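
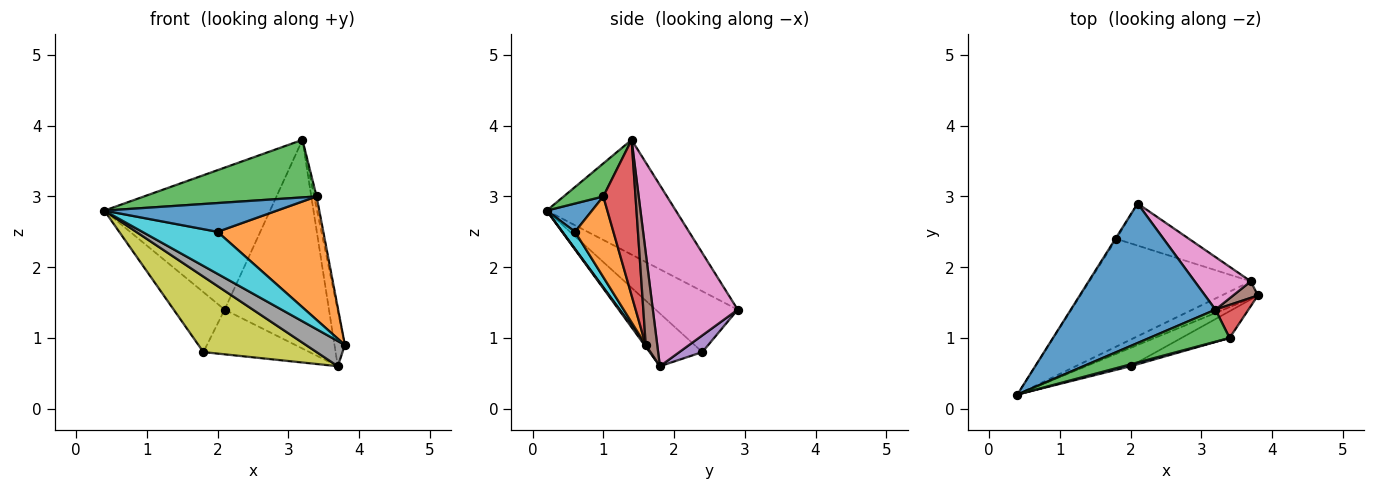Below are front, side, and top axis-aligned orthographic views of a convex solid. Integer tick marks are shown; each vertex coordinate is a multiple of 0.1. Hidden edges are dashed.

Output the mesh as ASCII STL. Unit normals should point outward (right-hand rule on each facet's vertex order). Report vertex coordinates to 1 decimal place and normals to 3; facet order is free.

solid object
 facet normal -0.486 0.624 0.612
  outer loop
   vertex 3.2 1.4 3.8
   vertex 2.1 2.9 1.4
   vertex 0.4 0.2 2.8
  endloop
 endfacet
 facet normal -0.850 0.527 -0.015
  outer loop
   vertex 1.8 2.4 0.8
   vertex 0.4 0.2 2.8
   vertex 2.1 2.9 1.4
  endloop
 endfacet
 facet normal 0.197 -0.856 0.477
  outer loop
   vertex 3.4 1.0 3.0
   vertex 3.2 1.4 3.8
   vertex 0.4 0.2 2.8
  endloop
 endfacet
 facet normal 0.976 0.074 0.207
  outer loop
   vertex 3.4 1.0 3.0
   vertex 3.8 1.6 0.9
   vertex 3.2 1.4 3.8
  endloop
 endfacet
 facet normal 0.156 0.719 -0.677
  outer loop
   vertex 3.7 1.8 0.6
   vertex 1.8 2.4 0.8
   vertex 2.1 2.9 1.4
  endloop
 endfacet
 facet normal 0.728 0.658 0.196
  outer loop
   vertex 3.7 1.8 0.6
   vertex 3.2 1.4 3.8
   vertex 3.8 1.6 0.9
  endloop
 endfacet
 facet normal 0.619 0.761 0.192
  outer loop
   vertex 3.7 1.8 0.6
   vertex 2.1 2.9 1.4
   vertex 3.2 1.4 3.8
  endloop
 endfacet
 facet normal 0.027 -0.828 -0.561
  outer loop
   vertex 3.7 1.8 0.6
   vertex 3.8 1.6 0.9
   vertex 0.4 0.2 2.8
  endloop
 endfacet
 facet normal -0.258 -0.555 -0.791
  outer loop
   vertex 3.7 1.8 0.6
   vertex 0.4 0.2 2.8
   vertex 1.8 2.4 0.8
  endloop
 endfacet
 facet normal 0.153 -0.906 -0.395
  outer loop
   vertex 2.0 0.6 2.5
   vertex 0.4 0.2 2.8
   vertex 3.8 1.6 0.9
  endloop
 endfacet
 facet normal 0.253 -0.965 0.063
  outer loop
   vertex 2.0 0.6 2.5
   vertex 3.4 1.0 3.0
   vertex 0.4 0.2 2.8
  endloop
 endfacet
 facet normal 0.334 -0.921 -0.199
  outer loop
   vertex 2.0 0.6 2.5
   vertex 3.8 1.6 0.9
   vertex 3.4 1.0 3.0
  endloop
 endfacet
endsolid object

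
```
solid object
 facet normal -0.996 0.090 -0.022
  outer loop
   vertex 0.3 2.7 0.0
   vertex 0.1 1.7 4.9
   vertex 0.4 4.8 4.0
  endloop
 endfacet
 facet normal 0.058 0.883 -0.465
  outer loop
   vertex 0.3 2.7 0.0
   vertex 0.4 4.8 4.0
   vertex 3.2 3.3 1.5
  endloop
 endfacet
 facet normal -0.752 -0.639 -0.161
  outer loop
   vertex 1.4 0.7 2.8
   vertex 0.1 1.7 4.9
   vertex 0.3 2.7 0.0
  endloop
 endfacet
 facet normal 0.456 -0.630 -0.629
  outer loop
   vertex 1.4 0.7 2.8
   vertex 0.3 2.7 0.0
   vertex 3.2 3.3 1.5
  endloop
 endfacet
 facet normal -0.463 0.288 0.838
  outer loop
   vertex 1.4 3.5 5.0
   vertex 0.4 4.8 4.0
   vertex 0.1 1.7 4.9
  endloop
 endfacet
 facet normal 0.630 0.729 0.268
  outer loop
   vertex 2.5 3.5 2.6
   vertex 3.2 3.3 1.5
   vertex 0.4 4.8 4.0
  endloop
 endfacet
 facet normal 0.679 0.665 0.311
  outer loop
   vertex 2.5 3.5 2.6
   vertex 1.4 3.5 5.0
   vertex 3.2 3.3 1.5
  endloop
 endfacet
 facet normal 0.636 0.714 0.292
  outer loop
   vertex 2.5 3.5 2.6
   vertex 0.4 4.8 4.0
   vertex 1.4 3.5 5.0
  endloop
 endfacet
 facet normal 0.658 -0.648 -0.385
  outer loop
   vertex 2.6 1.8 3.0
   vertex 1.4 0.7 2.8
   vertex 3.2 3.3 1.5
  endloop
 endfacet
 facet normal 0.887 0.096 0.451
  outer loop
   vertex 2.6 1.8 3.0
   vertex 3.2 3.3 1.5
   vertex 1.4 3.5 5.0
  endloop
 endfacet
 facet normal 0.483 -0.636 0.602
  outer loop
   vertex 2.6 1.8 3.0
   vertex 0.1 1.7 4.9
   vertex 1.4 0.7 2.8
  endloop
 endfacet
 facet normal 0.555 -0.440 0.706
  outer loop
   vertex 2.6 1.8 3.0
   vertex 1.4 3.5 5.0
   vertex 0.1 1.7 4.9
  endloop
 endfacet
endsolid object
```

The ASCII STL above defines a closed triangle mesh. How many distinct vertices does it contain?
8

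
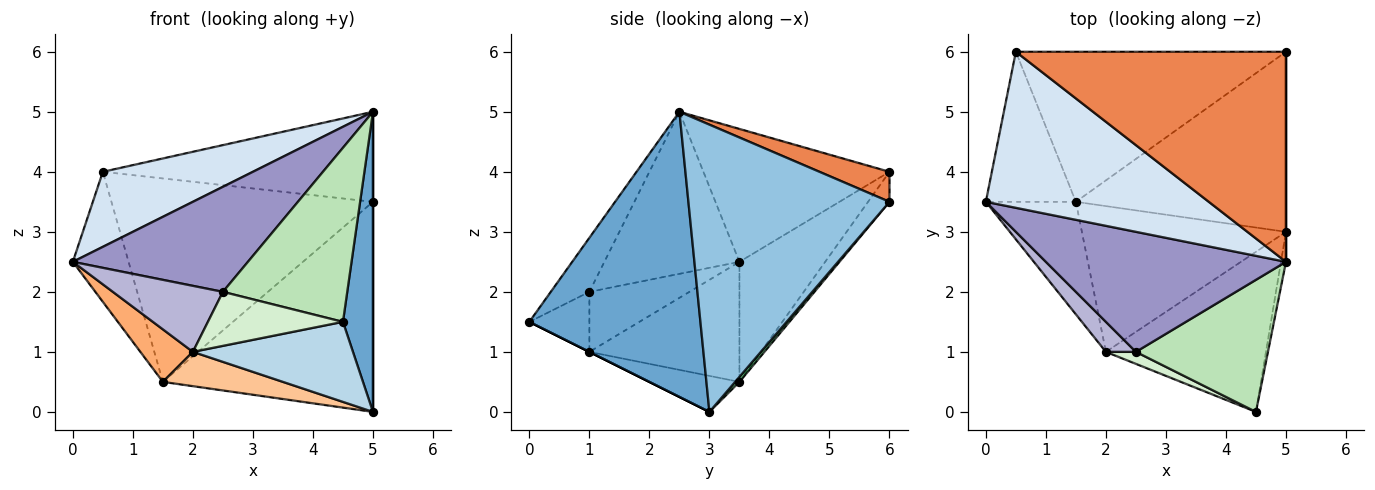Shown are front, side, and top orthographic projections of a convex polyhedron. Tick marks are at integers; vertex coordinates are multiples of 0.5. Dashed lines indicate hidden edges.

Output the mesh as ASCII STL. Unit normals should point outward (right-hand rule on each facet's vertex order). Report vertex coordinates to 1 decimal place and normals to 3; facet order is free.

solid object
 facet normal 0.985 -0.173 -0.017
  outer loop
   vertex 5.0 2.5 5.0
   vertex 4.5 0.0 1.5
   vertex 5.0 3.0 0.0
  endloop
 endfacet
 facet normal 1.000 0.000 0.000
  outer loop
   vertex 5.0 6.0 3.5
   vertex 5.0 2.5 5.0
   vertex 5.0 3.0 0.0
  endloop
 endfacet
 facet normal 0.000 -0.447 -0.894
  outer loop
   vertex 2.0 1.0 1.0
   vertex 5.0 3.0 0.0
   vertex 4.5 0.0 1.5
  endloop
 endfacet
 facet normal -0.473 -0.382 0.794
  outer loop
   vertex 0.5 6.0 4.0
   vertex 0.0 3.5 2.5
   vertex 5.0 2.5 5.0
  endloop
 endfacet
 facet normal 0.102 0.392 0.914
  outer loop
   vertex 0.5 6.0 4.0
   vertex 5.0 2.5 5.0
   vertex 5.0 6.0 3.5
  endloop
 endfacet
 facet normal -0.770 -0.270 -0.578
  outer loop
   vertex 1.5 3.5 0.5
   vertex 2.0 1.0 1.0
   vertex 0.0 3.5 2.5
  endloop
 endfacet
 facet normal -0.169 -0.226 -0.959
  outer loop
   vertex 1.5 3.5 0.5
   vertex 5.0 3.0 0.0
   vertex 2.0 1.0 1.0
  endloop
 endfacet
 facet normal -0.710 0.461 -0.532
  outer loop
   vertex 1.5 3.5 0.5
   vertex 0.0 3.5 2.5
   vertex 0.5 6.0 4.0
  endloop
 endfacet
 facet normal 0.015 0.759 -0.651
  outer loop
   vertex 1.5 3.5 0.5
   vertex 5.0 6.0 3.5
   vertex 5.0 3.0 0.0
  endloop
 endfacet
 facet normal -0.066 0.803 -0.592
  outer loop
   vertex 1.5 3.5 0.5
   vertex 0.5 6.0 4.0
   vertex 5.0 6.0 3.5
  endloop
 endfacet
 facet normal -0.240 -0.773 0.587
  outer loop
   vertex 2.5 1.0 2.0
   vertex 4.5 0.0 1.5
   vertex 5.0 2.5 5.0
  endloop
 endfacet
 facet normal -0.398 -0.896 0.199
  outer loop
   vertex 2.5 1.0 2.0
   vertex 2.0 1.0 1.0
   vertex 4.5 0.0 1.5
  endloop
 endfacet
 facet normal -0.453 -0.587 0.671
  outer loop
   vertex 2.5 1.0 2.0
   vertex 5.0 2.5 5.0
   vertex 0.0 3.5 2.5
  endloop
 endfacet
 facet normal -0.638 -0.701 0.319
  outer loop
   vertex 2.5 1.0 2.0
   vertex 0.0 3.5 2.5
   vertex 2.0 1.0 1.0
  endloop
 endfacet
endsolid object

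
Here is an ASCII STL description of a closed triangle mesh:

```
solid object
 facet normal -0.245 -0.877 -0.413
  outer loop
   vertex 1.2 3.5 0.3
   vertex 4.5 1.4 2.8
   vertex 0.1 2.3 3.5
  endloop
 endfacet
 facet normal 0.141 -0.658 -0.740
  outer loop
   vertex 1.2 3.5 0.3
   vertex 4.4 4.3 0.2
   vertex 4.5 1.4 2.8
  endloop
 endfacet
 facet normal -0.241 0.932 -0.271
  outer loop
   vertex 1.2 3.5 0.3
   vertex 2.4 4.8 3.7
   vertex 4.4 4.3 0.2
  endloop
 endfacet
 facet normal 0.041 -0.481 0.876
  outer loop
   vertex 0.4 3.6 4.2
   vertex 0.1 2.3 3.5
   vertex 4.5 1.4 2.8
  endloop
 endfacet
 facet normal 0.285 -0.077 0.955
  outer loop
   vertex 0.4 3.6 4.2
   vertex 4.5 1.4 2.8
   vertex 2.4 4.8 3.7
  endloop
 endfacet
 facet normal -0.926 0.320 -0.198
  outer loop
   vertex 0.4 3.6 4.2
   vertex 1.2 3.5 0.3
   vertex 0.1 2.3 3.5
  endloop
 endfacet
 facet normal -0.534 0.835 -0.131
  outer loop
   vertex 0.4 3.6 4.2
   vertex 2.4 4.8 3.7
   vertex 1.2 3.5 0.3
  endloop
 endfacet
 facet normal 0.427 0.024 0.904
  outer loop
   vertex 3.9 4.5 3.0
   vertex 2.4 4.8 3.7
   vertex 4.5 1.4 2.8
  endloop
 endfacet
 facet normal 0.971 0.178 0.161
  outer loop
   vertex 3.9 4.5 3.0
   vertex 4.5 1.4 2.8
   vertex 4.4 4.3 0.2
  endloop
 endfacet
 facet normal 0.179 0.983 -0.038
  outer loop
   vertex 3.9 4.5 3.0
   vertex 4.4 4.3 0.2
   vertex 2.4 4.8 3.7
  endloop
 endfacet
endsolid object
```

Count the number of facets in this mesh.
10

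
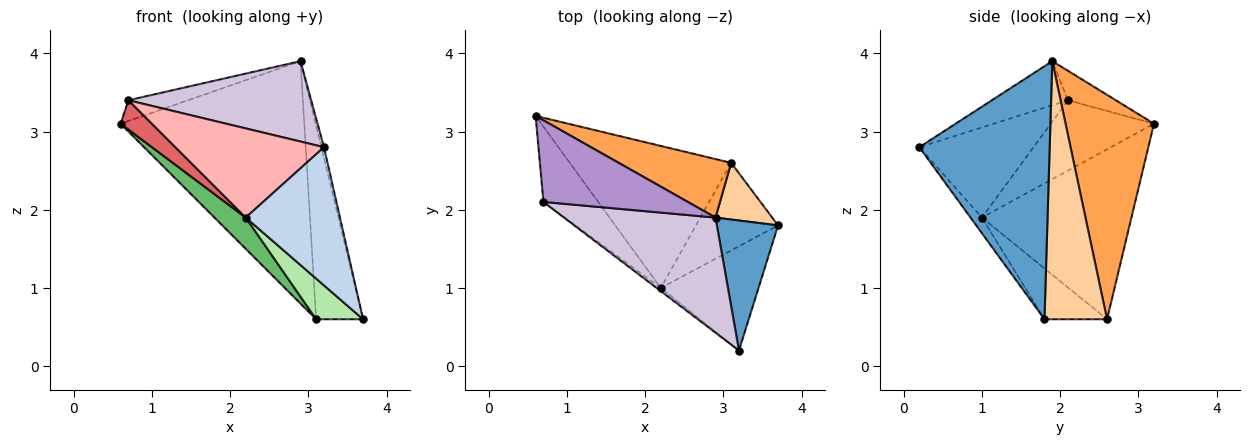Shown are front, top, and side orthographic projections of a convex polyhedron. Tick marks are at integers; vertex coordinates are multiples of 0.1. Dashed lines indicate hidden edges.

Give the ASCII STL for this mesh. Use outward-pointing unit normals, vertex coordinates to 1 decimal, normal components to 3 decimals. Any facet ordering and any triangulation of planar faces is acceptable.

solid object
 facet normal 0.972 0.019 0.235
  outer loop
   vertex 2.9 1.9 3.9
   vertex 3.2 0.2 2.8
   vertex 3.7 1.8 0.6
  endloop
 endfacet
 facet normal -0.096 -0.795 -0.600
  outer loop
   vertex 2.2 1.0 1.9
   vertex 3.7 1.8 0.6
   vertex 3.2 0.2 2.8
  endloop
 endfacet
 facet normal 0.424 0.880 0.212
  outer loop
   vertex 3.1 2.6 0.6
   vertex 0.6 3.2 3.1
   vertex 2.9 1.9 3.9
  endloop
 endfacet
 facet normal 0.788 0.591 0.173
  outer loop
   vertex 3.1 2.6 0.6
   vertex 2.9 1.9 3.9
   vertex 3.7 1.8 0.6
  endloop
 endfacet
 facet normal -0.717 -0.150 -0.681
  outer loop
   vertex 3.1 2.6 0.6
   vertex 2.2 1.0 1.9
   vertex 0.6 3.2 3.1
  endloop
 endfacet
 facet normal -0.490 -0.367 -0.791
  outer loop
   vertex 3.1 2.6 0.6
   vertex 3.7 1.8 0.6
   vertex 2.2 1.0 1.9
  endloop
 endfacet
 facet normal -0.768 -0.233 -0.597
  outer loop
   vertex 0.7 2.1 3.4
   vertex 0.6 3.2 3.1
   vertex 2.2 1.0 1.9
  endloop
 endfacet
 facet normal -0.609 -0.793 -0.028
  outer loop
   vertex 0.7 2.1 3.4
   vertex 2.2 1.0 1.9
   vertex 3.2 0.2 2.8
  endloop
 endfacet
 facet normal -0.194 0.242 0.951
  outer loop
   vertex 0.7 2.1 3.4
   vertex 2.9 1.9 3.9
   vertex 0.6 3.2 3.1
  endloop
 endfacet
 facet normal -0.232 -0.557 0.798
  outer loop
   vertex 0.7 2.1 3.4
   vertex 3.2 0.2 2.8
   vertex 2.9 1.9 3.9
  endloop
 endfacet
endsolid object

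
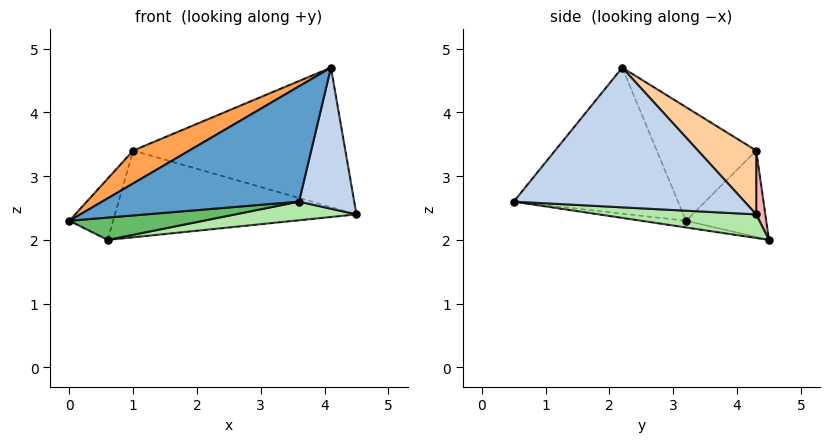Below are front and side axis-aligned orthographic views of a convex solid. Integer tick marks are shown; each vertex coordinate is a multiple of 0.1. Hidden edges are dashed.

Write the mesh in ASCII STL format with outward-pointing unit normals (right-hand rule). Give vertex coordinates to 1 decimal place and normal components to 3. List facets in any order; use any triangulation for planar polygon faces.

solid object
 facet normal -0.506 -0.607 0.612
  outer loop
   vertex 4.1 2.2 4.7
   vertex 0.0 3.2 2.3
   vertex 3.6 0.5 2.6
  endloop
 endfacet
 facet normal 0.972 -0.232 -0.043
  outer loop
   vertex 4.1 2.2 4.7
   vertex 3.6 0.5 2.6
   vertex 4.5 4.3 2.4
  endloop
 endfacet
 facet normal -0.535 -0.302 0.789
  outer loop
   vertex 1.0 4.3 3.4
   vertex 0.0 3.2 2.3
   vertex 4.1 2.2 4.7
  endloop
 endfacet
 facet normal 0.194 0.707 0.680
  outer loop
   vertex 1.0 4.3 3.4
   vertex 4.1 2.2 4.7
   vertex 4.5 4.3 2.4
  endloop
 endfacet
 facet normal -0.065 -0.196 -0.978
  outer loop
   vertex 0.6 4.5 2.0
   vertex 3.6 0.5 2.6
   vertex 0.0 3.2 2.3
  endloop
 endfacet
 facet normal 0.098 -0.075 -0.992
  outer loop
   vertex 0.6 4.5 2.0
   vertex 4.5 4.3 2.4
   vertex 3.6 0.5 2.6
  endloop
 endfacet
 facet normal -0.836 0.456 0.304
  outer loop
   vertex 0.6 4.5 2.0
   vertex 0.0 3.2 2.3
   vertex 1.0 4.3 3.4
  endloop
 endfacet
 facet normal 0.037 0.991 0.131
  outer loop
   vertex 0.6 4.5 2.0
   vertex 1.0 4.3 3.4
   vertex 4.5 4.3 2.4
  endloop
 endfacet
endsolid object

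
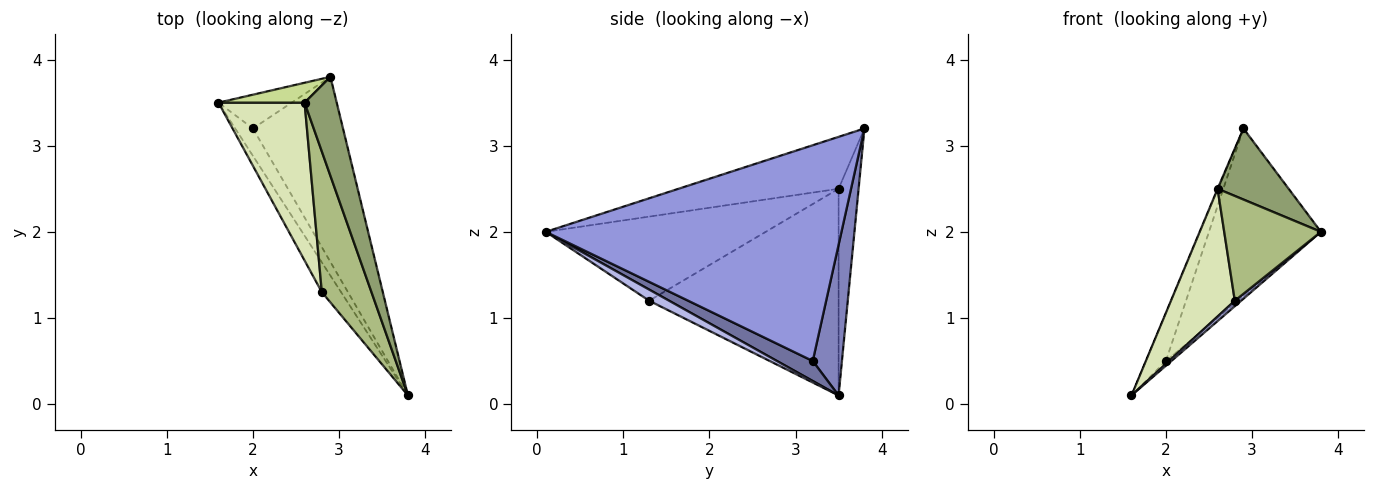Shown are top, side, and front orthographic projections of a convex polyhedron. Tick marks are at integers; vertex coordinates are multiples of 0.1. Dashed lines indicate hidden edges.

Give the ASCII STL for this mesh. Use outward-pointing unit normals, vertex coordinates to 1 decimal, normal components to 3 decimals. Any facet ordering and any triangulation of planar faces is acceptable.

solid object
 facet normal 0.744 0.113 -0.659
  outer loop
   vertex 2.0 3.2 0.5
   vertex 3.8 0.1 2.0
   vertex 1.6 3.5 0.1
  endloop
 endfacet
 facet normal 0.766 0.525 -0.372
  outer loop
   vertex 2.0 3.2 0.5
   vertex 1.6 3.5 0.1
   vertex 2.9 3.8 3.2
  endloop
 endfacet
 facet normal 0.871 0.330 -0.364
  outer loop
   vertex 2.0 3.2 0.5
   vertex 2.9 3.8 3.2
   vertex 3.8 0.1 2.0
  endloop
 endfacet
 facet normal 0.495 -0.157 -0.855
  outer loop
   vertex 2.8 1.3 1.2
   vertex 1.6 3.5 0.1
   vertex 3.8 0.1 2.0
  endloop
 endfacet
 facet normal -0.796 -0.353 0.492
  outer loop
   vertex 2.6 3.5 2.5
   vertex 3.8 0.1 2.0
   vertex 2.9 3.8 3.2
  endloop
 endfacet
 facet normal -0.805 -0.354 0.475
  outer loop
   vertex 2.6 3.5 2.5
   vertex 2.8 1.3 1.2
   vertex 3.8 0.1 2.0
  endloop
 endfacet
 facet normal -0.923 0.026 0.384
  outer loop
   vertex 2.6 3.5 2.5
   vertex 2.9 3.8 3.2
   vertex 1.6 3.5 0.1
  endloop
 endfacet
 facet normal -0.881 -0.297 0.367
  outer loop
   vertex 2.6 3.5 2.5
   vertex 1.6 3.5 0.1
   vertex 2.8 1.3 1.2
  endloop
 endfacet
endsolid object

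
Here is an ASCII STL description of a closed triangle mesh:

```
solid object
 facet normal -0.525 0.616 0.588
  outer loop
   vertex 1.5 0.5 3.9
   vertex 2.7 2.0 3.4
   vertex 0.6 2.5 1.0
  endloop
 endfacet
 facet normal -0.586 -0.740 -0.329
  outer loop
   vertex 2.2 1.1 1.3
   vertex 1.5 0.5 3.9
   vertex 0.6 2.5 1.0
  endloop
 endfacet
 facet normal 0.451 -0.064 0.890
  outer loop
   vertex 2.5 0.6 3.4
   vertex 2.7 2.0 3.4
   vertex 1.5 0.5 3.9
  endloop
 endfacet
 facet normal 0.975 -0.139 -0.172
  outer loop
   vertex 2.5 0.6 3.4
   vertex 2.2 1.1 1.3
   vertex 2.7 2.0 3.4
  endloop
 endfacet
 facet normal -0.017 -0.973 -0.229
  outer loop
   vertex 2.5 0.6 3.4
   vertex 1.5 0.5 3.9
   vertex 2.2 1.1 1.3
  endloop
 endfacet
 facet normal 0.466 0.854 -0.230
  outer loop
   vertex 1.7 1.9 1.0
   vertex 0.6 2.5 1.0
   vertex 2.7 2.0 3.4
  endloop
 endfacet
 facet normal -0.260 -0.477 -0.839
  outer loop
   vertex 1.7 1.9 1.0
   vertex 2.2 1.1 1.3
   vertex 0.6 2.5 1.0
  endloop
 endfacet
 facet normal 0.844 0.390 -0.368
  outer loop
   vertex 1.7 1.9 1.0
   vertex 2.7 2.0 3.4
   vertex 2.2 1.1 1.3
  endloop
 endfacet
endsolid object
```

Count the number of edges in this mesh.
12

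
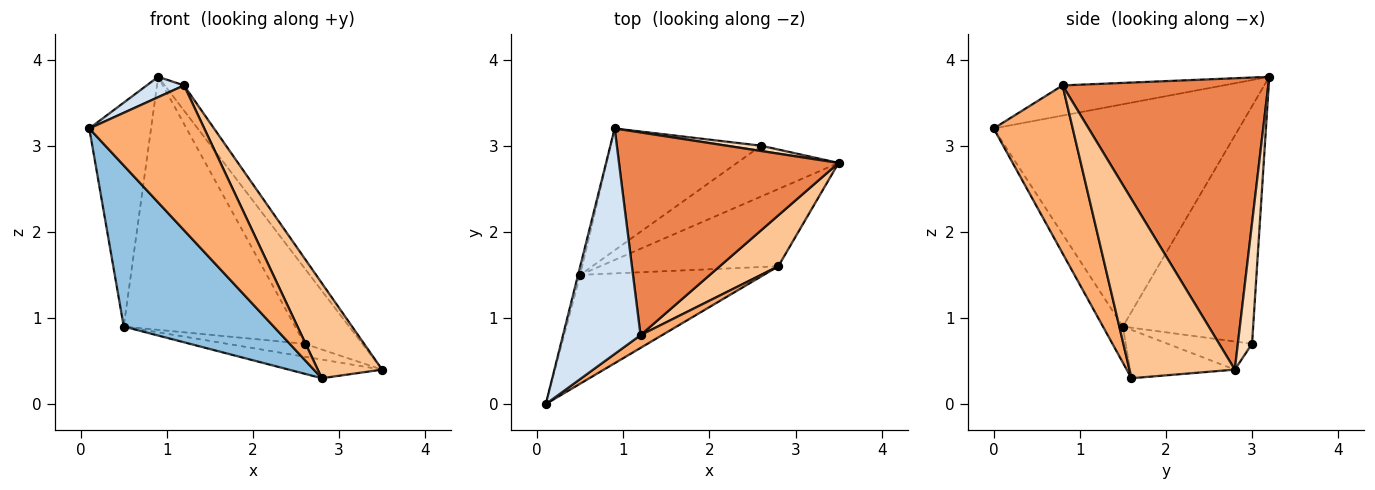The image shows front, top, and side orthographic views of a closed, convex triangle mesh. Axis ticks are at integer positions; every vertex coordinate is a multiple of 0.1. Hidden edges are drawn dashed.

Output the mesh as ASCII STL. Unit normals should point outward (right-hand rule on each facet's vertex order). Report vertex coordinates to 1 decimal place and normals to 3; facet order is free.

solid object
 facet normal -0.970 0.244 -0.009
  outer loop
   vertex 0.5 1.5 0.9
   vertex 0.1 0.0 3.2
   vertex 0.9 3.2 3.8
  endloop
 endfacet
 facet normal -0.109 -0.824 -0.556
  outer loop
   vertex 0.5 1.5 0.9
   vertex 2.8 1.6 0.3
   vertex 0.1 0.0 3.2
  endloop
 endfacet
 facet normal -0.255 0.227 -0.940
  outer loop
   vertex 0.5 1.5 0.9
   vertex 3.5 2.8 0.4
   vertex 2.8 1.6 0.3
  endloop
 endfacet
 facet normal -0.361 -0.084 0.929
  outer loop
   vertex 1.2 0.8 3.7
   vertex 0.9 3.2 3.8
   vertex 0.1 0.0 3.2
  endloop
 endfacet
 facet normal 0.796 0.075 0.600
  outer loop
   vertex 1.2 0.8 3.7
   vertex 3.5 2.8 0.4
   vertex 0.9 3.2 3.8
  endloop
 endfacet
 facet normal 0.565 -0.822 0.072
  outer loop
   vertex 1.2 0.8 3.7
   vertex 0.1 0.0 3.2
   vertex 2.8 1.6 0.3
  endloop
 endfacet
 facet normal 0.822 -0.502 0.269
  outer loop
   vertex 1.2 0.8 3.7
   vertex 2.8 1.6 0.3
   vertex 3.5 2.8 0.4
  endloop
 endfacet
 facet normal 0.238 0.969 0.068
  outer loop
   vertex 2.6 3.0 0.7
   vertex 0.9 3.2 3.8
   vertex 3.5 2.8 0.4
  endloop
 endfacet
 facet normal -0.259 0.238 -0.936
  outer loop
   vertex 2.6 3.0 0.7
   vertex 3.5 2.8 0.4
   vertex 0.5 1.5 0.9
  endloop
 endfacet
 facet normal -0.565 0.743 -0.358
  outer loop
   vertex 2.6 3.0 0.7
   vertex 0.5 1.5 0.9
   vertex 0.9 3.2 3.8
  endloop
 endfacet
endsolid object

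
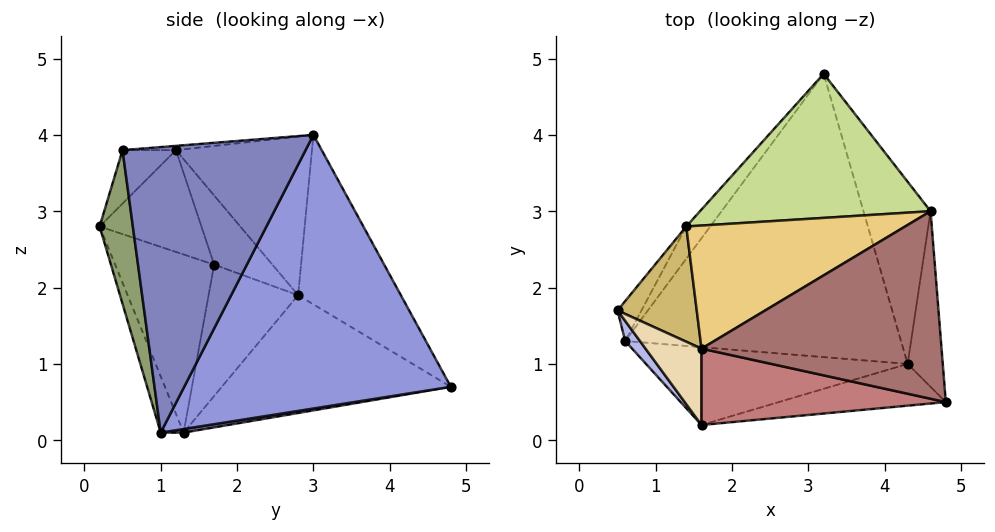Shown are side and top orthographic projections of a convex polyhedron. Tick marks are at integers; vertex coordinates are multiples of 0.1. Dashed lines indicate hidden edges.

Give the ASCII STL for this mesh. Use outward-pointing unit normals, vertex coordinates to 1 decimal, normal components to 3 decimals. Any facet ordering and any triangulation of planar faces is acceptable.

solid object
 facet normal 0.013 0.160 -0.987
  outer loop
   vertex 4.3 1.0 0.1
   vertex 0.6 1.3 0.1
   vertex 3.2 4.8 0.7
  endloop
 endfacet
 facet normal 0.989 0.089 -0.122
  outer loop
   vertex 4.6 3.0 4.0
   vertex 4.8 0.5 3.8
   vertex 4.3 1.0 0.1
  endloop
 endfacet
 facet normal 0.925 0.304 -0.227
  outer loop
   vertex 4.6 3.0 4.0
   vertex 4.3 1.0 0.1
   vertex 3.2 4.8 0.7
  endloop
 endfacet
 facet normal -0.815 -0.575 0.068
  outer loop
   vertex 1.6 0.2 2.8
   vertex 0.5 1.7 2.3
   vertex 0.6 1.3 0.1
  endloop
 endfacet
 facet normal 0.139 -0.979 -0.151
  outer loop
   vertex 1.6 0.2 2.8
   vertex 4.3 1.0 0.1
   vertex 4.8 0.5 3.8
  endloop
 endfacet
 facet normal -0.076 -0.933 -0.352
  outer loop
   vertex 1.6 0.2 2.8
   vertex 0.6 1.3 0.1
   vertex 4.3 1.0 0.1
  endloop
 endfacet
 facet normal -0.415 0.713 0.565
  outer loop
   vertex 1.4 2.8 1.9
   vertex 4.6 3.0 4.0
   vertex 3.2 4.8 0.7
  endloop
 endfacet
 facet normal -0.791 0.595 -0.144
  outer loop
   vertex 1.4 2.8 1.9
   vertex 0.6 1.3 0.1
   vertex 0.5 1.7 2.3
  endloop
 endfacet
 facet normal -0.779 0.606 -0.159
  outer loop
   vertex 1.4 2.8 1.9
   vertex 3.2 4.8 0.7
   vertex 0.6 1.3 0.1
  endloop
 endfacet
 facet normal -0.511 0.630 0.585
  outer loop
   vertex 1.6 1.2 3.8
   vertex 1.4 2.8 1.9
   vertex 0.5 1.7 2.3
  endloop
 endfacet
 facet normal -0.439 0.664 0.605
  outer loop
   vertex 1.6 1.2 3.8
   vertex 4.6 3.0 4.0
   vertex 1.4 2.8 1.9
  endloop
 endfacet
 facet normal -0.789 -0.434 0.434
  outer loop
   vertex 1.6 1.2 3.8
   vertex 0.5 1.7 2.3
   vertex 1.6 0.2 2.8
  endloop
 endfacet
 facet normal -0.018 -0.081 0.997
  outer loop
   vertex 1.6 1.2 3.8
   vertex 4.8 0.5 3.8
   vertex 4.6 3.0 4.0
  endloop
 endfacet
 facet normal -0.153 -0.699 0.699
  outer loop
   vertex 1.6 1.2 3.8
   vertex 1.6 0.2 2.8
   vertex 4.8 0.5 3.8
  endloop
 endfacet
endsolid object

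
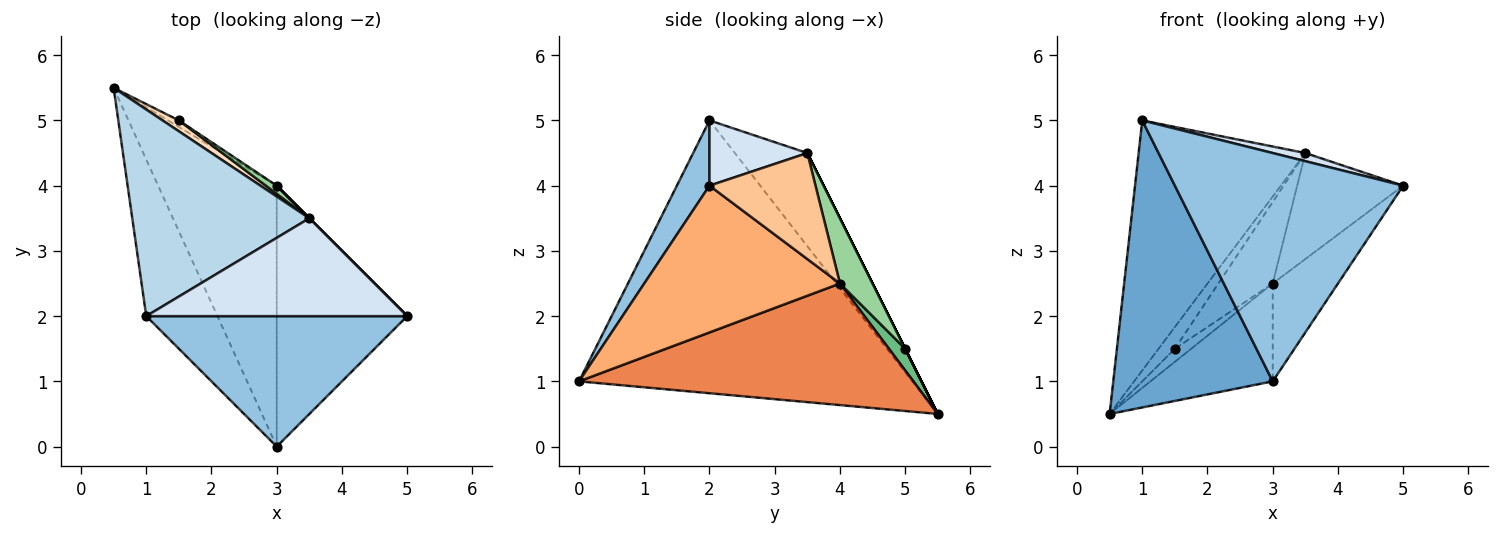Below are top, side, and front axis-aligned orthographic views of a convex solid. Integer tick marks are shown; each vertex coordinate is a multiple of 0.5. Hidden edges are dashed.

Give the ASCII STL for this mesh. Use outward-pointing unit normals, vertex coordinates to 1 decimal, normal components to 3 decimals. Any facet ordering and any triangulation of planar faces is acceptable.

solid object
 facet normal -0.878 -0.420 -0.229
  outer loop
   vertex 1.0 2.0 5.0
   vertex 0.5 5.5 0.5
   vertex 3.0 0.0 1.0
  endloop
 endfacet
 facet normal 0.123 -0.862 0.492
  outer loop
   vertex 1.0 2.0 5.0
   vertex 3.0 0.0 1.0
   vertex 5.0 2.0 4.0
  endloop
 endfacet
 facet normal -0.318 0.731 0.604
  outer loop
   vertex 3.5 3.5 4.5
   vertex 0.5 5.5 0.5
   vertex 1.0 2.0 5.0
  endloop
 endfacet
 facet normal 0.242 -0.081 0.967
  outer loop
   vertex 3.5 3.5 4.5
   vertex 1.0 2.0 5.0
   vertex 5.0 2.0 4.0
  endloop
 endfacet
 facet normal 0.692 0.253 -0.676
  outer loop
   vertex 3.0 4.0 2.5
   vertex 3.0 0.0 1.0
   vertex 0.5 5.5 0.5
  endloop
 endfacet
 facet normal 0.725 0.242 -0.645
  outer loop
   vertex 3.0 4.0 2.5
   vertex 5.0 2.0 4.0
   vertex 3.0 0.0 1.0
  endloop
 endfacet
 facet normal 0.707 0.707 0.000
  outer loop
   vertex 3.0 4.0 2.5
   vertex 3.5 3.5 4.5
   vertex 5.0 2.0 4.0
  endloop
 endfacet
 facet normal 0.000 0.894 0.447
  outer loop
   vertex 1.5 5.0 1.5
   vertex 0.5 5.5 0.5
   vertex 3.5 3.5 4.5
  endloop
 endfacet
 facet normal 0.667 0.667 -0.333
  outer loop
   vertex 1.5 5.0 1.5
   vertex 3.0 4.0 2.5
   vertex 0.5 5.5 0.5
  endloop
 endfacet
 facet normal 0.513 0.854 0.085
  outer loop
   vertex 1.5 5.0 1.5
   vertex 3.5 3.5 4.5
   vertex 3.0 4.0 2.5
  endloop
 endfacet
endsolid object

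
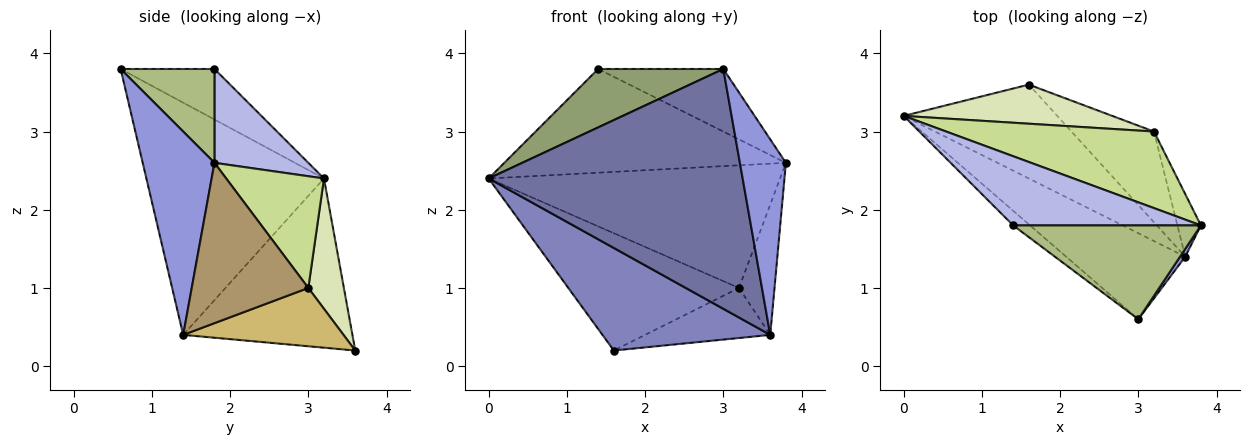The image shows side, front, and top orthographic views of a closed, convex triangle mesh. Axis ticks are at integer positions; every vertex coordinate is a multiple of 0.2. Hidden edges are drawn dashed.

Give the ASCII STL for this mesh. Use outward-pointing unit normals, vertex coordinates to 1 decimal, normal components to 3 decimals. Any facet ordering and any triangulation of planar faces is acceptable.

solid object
 facet normal -0.550 -0.786 -0.282
  outer loop
   vertex 3.6 1.4 0.4
   vertex 3.0 0.6 3.8
   vertex 0.0 3.2 2.4
  endloop
 endfacet
 facet normal -0.597 -0.592 -0.542
  outer loop
   vertex 3.6 1.4 0.4
   vertex 0.0 3.2 2.4
   vertex 1.6 3.6 0.2
  endloop
 endfacet
 facet normal 0.842 -0.540 0.022
  outer loop
   vertex 3.6 1.4 0.4
   vertex 3.8 1.8 2.6
   vertex 3.0 0.6 3.8
  endloop
 endfacet
 facet normal 0.267 0.802 0.535
  outer loop
   vertex 1.4 1.8 3.8
   vertex 3.8 1.8 2.6
   vertex 0.0 3.2 2.4
  endloop
 endfacet
 facet normal -0.588 -0.784 -0.196
  outer loop
   vertex 1.4 1.8 3.8
   vertex 0.0 3.2 2.4
   vertex 3.0 0.6 3.8
  endloop
 endfacet
 facet normal 0.384 0.512 0.768
  outer loop
   vertex 1.4 1.8 3.8
   vertex 3.0 0.6 3.8
   vertex 3.8 1.8 2.6
  endloop
 endfacet
 facet normal 0.274 0.816 0.509
  outer loop
   vertex 3.2 3.0 1.0
   vertex 0.0 3.2 2.4
   vertex 3.8 1.8 2.6
  endloop
 endfacet
 facet normal 0.194 0.931 0.310
  outer loop
   vertex 3.2 3.0 1.0
   vertex 1.6 3.6 0.2
   vertex 0.0 3.2 2.4
  endloop
 endfacet
 facet normal 0.947 0.289 -0.139
  outer loop
   vertex 3.2 3.0 1.0
   vertex 3.8 1.8 2.6
   vertex 3.6 1.4 0.4
  endloop
 endfacet
 facet normal 0.526 0.411 -0.745
  outer loop
   vertex 3.2 3.0 1.0
   vertex 3.6 1.4 0.4
   vertex 1.6 3.6 0.2
  endloop
 endfacet
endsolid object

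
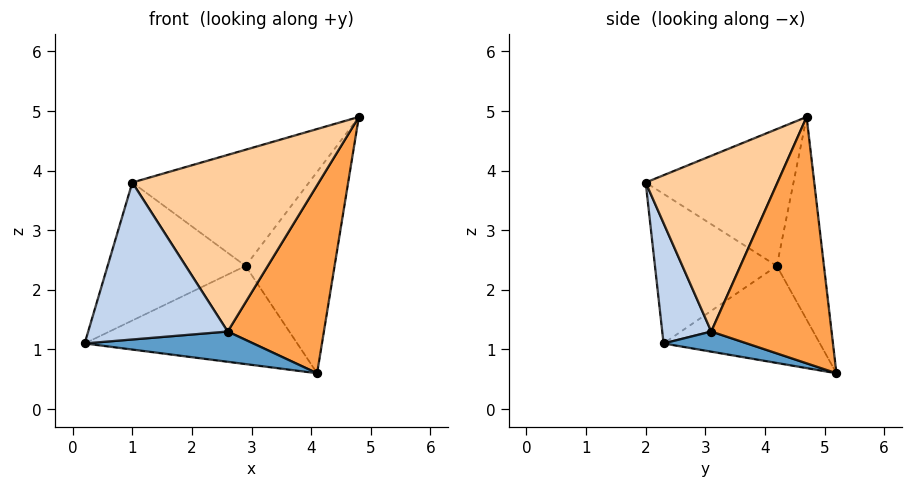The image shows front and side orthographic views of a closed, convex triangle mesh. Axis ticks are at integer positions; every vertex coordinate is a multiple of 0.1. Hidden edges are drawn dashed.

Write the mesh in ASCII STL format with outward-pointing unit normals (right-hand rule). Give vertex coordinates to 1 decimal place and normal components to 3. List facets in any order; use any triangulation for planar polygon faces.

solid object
 facet normal 0.221 -0.447 -0.867
  outer loop
   vertex 2.6 3.1 1.3
   vertex 0.2 2.3 1.1
   vertex 4.1 5.2 0.6
  endloop
 endfacet
 facet normal 0.325 -0.925 -0.199
  outer loop
   vertex 2.6 3.1 1.3
   vertex 1.0 2.0 3.8
   vertex 0.2 2.3 1.1
  endloop
 endfacet
 facet normal 0.766 -0.612 -0.196
  outer loop
   vertex 2.6 3.1 1.3
   vertex 4.1 5.2 0.6
   vertex 4.8 4.7 4.9
  endloop
 endfacet
 facet normal 0.577 -0.817 0.010
  outer loop
   vertex 2.6 3.1 1.3
   vertex 4.8 4.7 4.9
   vertex 1.0 2.0 3.8
  endloop
 endfacet
 facet normal -0.592 0.805 0.053
  outer loop
   vertex 2.9 4.2 2.4
   vertex 4.1 5.2 0.6
   vertex 0.2 2.3 1.1
  endloop
 endfacet
 facet normal -0.461 0.870 0.176
  outer loop
   vertex 2.9 4.2 2.4
   vertex 4.8 4.7 4.9
   vertex 4.1 5.2 0.6
  endloop
 endfacet
 facet normal -0.638 0.722 0.269
  outer loop
   vertex 2.9 4.2 2.4
   vertex 0.2 2.3 1.1
   vertex 1.0 2.0 3.8
  endloop
 endfacet
 facet normal -0.609 0.727 0.317
  outer loop
   vertex 2.9 4.2 2.4
   vertex 1.0 2.0 3.8
   vertex 4.8 4.7 4.9
  endloop
 endfacet
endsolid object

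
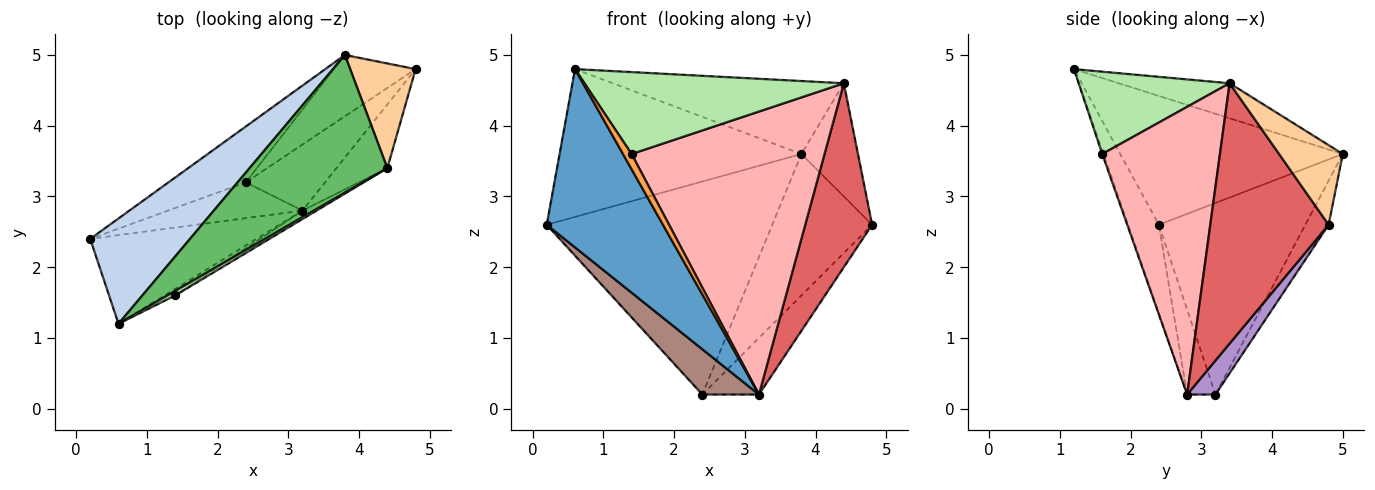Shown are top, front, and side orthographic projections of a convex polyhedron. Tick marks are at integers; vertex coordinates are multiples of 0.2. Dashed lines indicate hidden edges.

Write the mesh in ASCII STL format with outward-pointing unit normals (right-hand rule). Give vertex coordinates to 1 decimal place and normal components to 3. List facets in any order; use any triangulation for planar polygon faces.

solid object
 facet normal -0.230 -0.871 -0.433
  outer loop
   vertex 3.2 2.8 0.2
   vertex 0.6 1.2 4.8
   vertex 0.2 2.4 2.6
  endloop
 endfacet
 facet normal -0.600 0.652 0.464
  outer loop
   vertex 3.8 5.0 3.6
   vertex 0.2 2.4 2.6
   vertex 0.6 1.2 4.8
  endloop
 endfacet
 facet normal -0.130 -0.911 -0.391
  outer loop
   vertex 1.4 1.6 3.6
   vertex 0.6 1.2 4.8
   vertex 3.2 2.8 0.2
  endloop
 endfacet
 facet normal 0.637 0.566 0.524
  outer loop
   vertex 4.4 3.4 4.6
   vertex 4.8 4.8 2.6
   vertex 3.8 5.0 3.6
  endloop
 endfacet
 facet normal -0.219 0.457 0.862
  outer loop
   vertex 4.4 3.4 4.6
   vertex 3.8 5.0 3.6
   vertex 0.6 1.2 4.8
  endloop
 endfacet
 facet normal 0.502 -0.863 0.047
  outer loop
   vertex 4.4 3.4 4.6
   vertex 0.6 1.2 4.8
   vertex 1.4 1.6 3.6
  endloop
 endfacet
 facet normal 0.858 -0.485 -0.168
  outer loop
   vertex 4.4 3.4 4.6
   vertex 3.2 2.8 0.2
   vertex 4.8 4.8 2.6
  endloop
 endfacet
 facet normal 0.521 -0.853 -0.026
  outer loop
   vertex 4.4 3.4 4.6
   vertex 1.4 1.6 3.6
   vertex 3.2 2.8 0.2
  endloop
 endfacet
 facet normal 0.309 0.619 -0.722
  outer loop
   vertex 2.4 3.2 0.2
   vertex 4.8 4.8 2.6
   vertex 3.2 2.8 0.2
  endloop
 endfacet
 facet normal -0.209 0.897 -0.389
  outer loop
   vertex 2.4 3.2 0.2
   vertex 3.8 5.0 3.6
   vertex 4.8 4.8 2.6
  endloop
 endfacet
 facet normal -0.365 -0.730 -0.578
  outer loop
   vertex 2.4 3.2 0.2
   vertex 3.2 2.8 0.2
   vertex 0.2 2.4 2.6
  endloop
 endfacet
 facet normal -0.532 0.819 -0.215
  outer loop
   vertex 2.4 3.2 0.2
   vertex 0.2 2.4 2.6
   vertex 3.8 5.0 3.6
  endloop
 endfacet
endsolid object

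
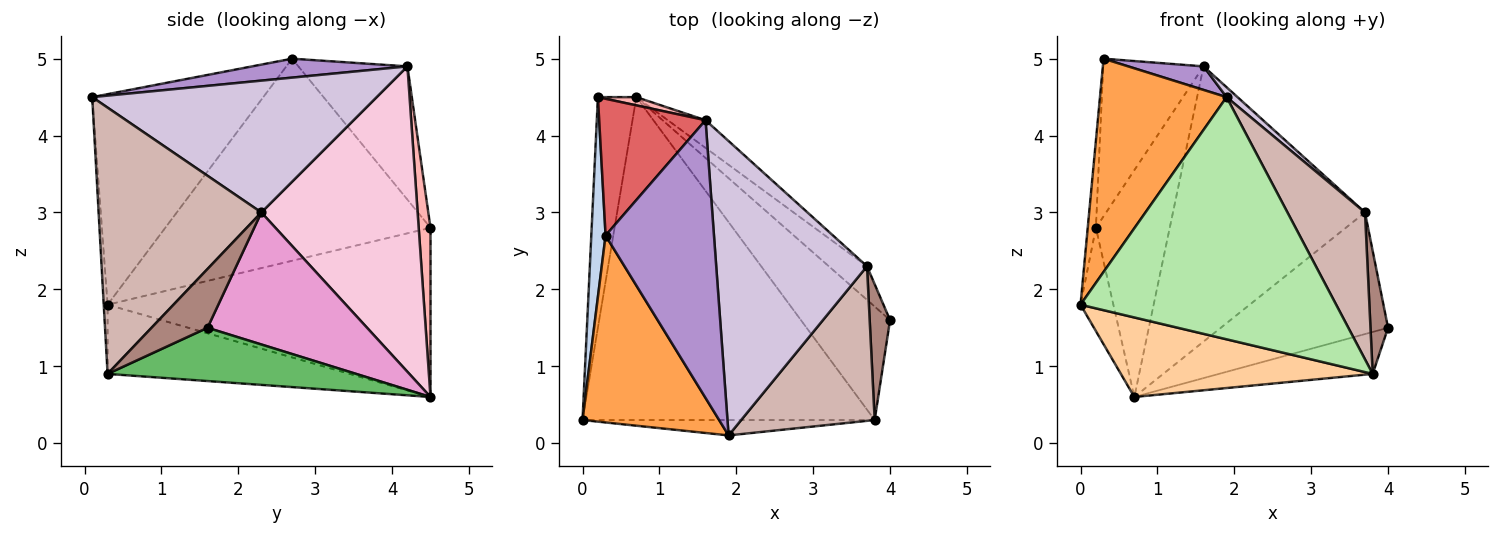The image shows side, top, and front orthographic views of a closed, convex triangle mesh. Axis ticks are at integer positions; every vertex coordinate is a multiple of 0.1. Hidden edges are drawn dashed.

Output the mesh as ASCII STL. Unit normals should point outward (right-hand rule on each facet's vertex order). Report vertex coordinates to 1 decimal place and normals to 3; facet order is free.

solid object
 facet normal -0.970 0.099 -0.221
  outer loop
   vertex 0.7 4.5 0.6
   vertex 0.0 0.3 1.8
   vertex 0.2 4.5 2.8
  endloop
 endfacet
 facet normal -0.997 0.031 0.070
  outer loop
   vertex 0.3 2.7 5.0
   vertex 0.2 4.5 2.8
   vertex 0.0 0.3 1.8
  endloop
 endfacet
 facet normal -0.713 -0.527 0.462
  outer loop
   vertex 0.3 2.7 5.0
   vertex 0.0 0.3 1.8
   vertex 1.9 0.1 4.5
  endloop
 endfacet
 facet normal -0.224 -0.233 -0.946
  outer loop
   vertex 3.8 0.3 0.9
   vertex 0.0 0.3 1.8
   vertex 0.7 4.5 0.6
  endloop
 endfacet
 facet normal 0.489 0.302 -0.818
  outer loop
   vertex 3.8 0.3 0.9
   vertex 0.7 4.5 0.6
   vertex 4.0 1.6 1.5
  endloop
 endfacet
 facet normal -0.015 -0.998 -0.063
  outer loop
   vertex 3.8 0.3 0.9
   vertex 1.9 0.1 4.5
   vertex 0.0 0.3 1.8
  endloop
 endfacet
 facet normal -0.635 0.584 0.506
  outer loop
   vertex 1.6 4.2 4.9
   vertex 0.2 4.5 2.8
   vertex 0.3 2.7 5.0
  endloop
 endfacet
 facet normal 0.158 0.987 0.036
  outer loop
   vertex 1.6 4.2 4.9
   vertex 0.7 4.5 0.6
   vertex 0.2 4.5 2.8
  endloop
 endfacet
 facet normal 0.172 -0.083 0.982
  outer loop
   vertex 1.6 4.2 4.9
   vertex 0.3 2.7 5.0
   vertex 1.9 0.1 4.5
  endloop
 endfacet
 facet normal 0.658 -0.025 0.753
  outer loop
   vertex 3.7 2.3 3.0
   vertex 1.6 4.2 4.9
   vertex 1.9 0.1 4.5
  endloop
 endfacet
 facet normal 0.906 -0.284 0.314
  outer loop
   vertex 3.7 2.3 3.0
   vertex 3.8 0.3 0.9
   vertex 4.0 1.6 1.5
  endloop
 endfacet
 facet normal 0.822 -0.392 0.412
  outer loop
   vertex 3.7 2.3 3.0
   vertex 1.9 0.1 4.5
   vertex 3.8 0.3 0.9
  endloop
 endfacet
 facet normal 0.677 0.710 -0.196
  outer loop
   vertex 3.7 2.3 3.0
   vertex 4.0 1.6 1.5
   vertex 0.7 4.5 0.6
  endloop
 endfacet
 facet normal 0.629 0.773 -0.078
  outer loop
   vertex 3.7 2.3 3.0
   vertex 0.7 4.5 0.6
   vertex 1.6 4.2 4.9
  endloop
 endfacet
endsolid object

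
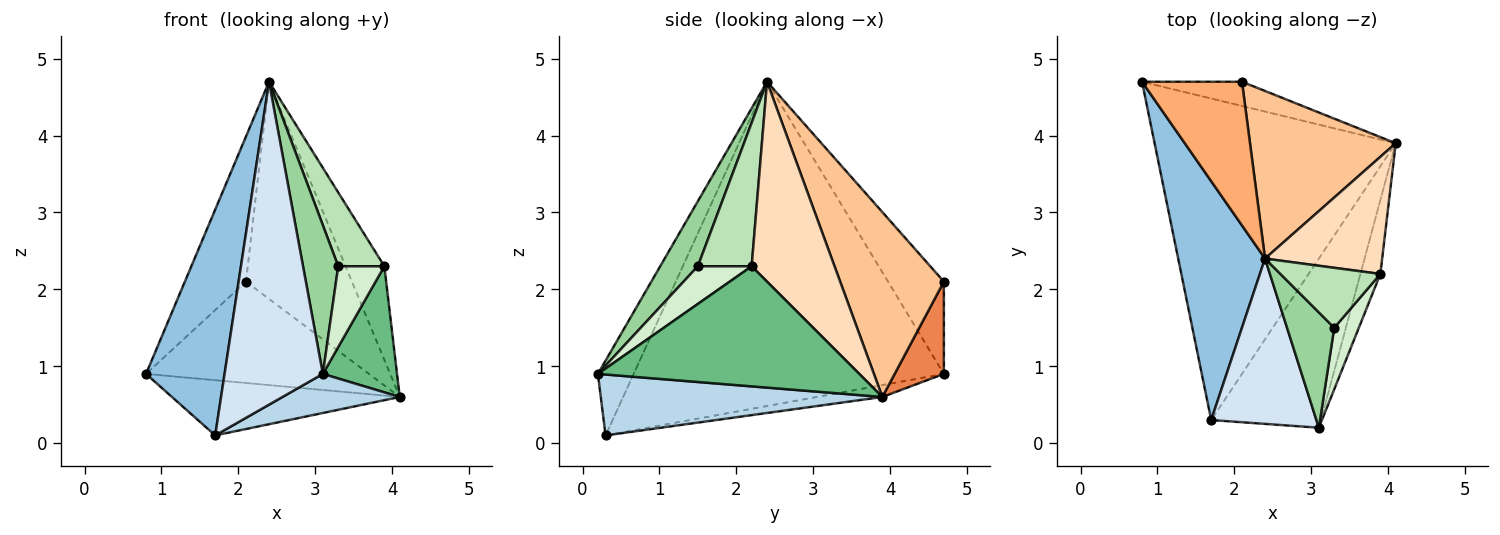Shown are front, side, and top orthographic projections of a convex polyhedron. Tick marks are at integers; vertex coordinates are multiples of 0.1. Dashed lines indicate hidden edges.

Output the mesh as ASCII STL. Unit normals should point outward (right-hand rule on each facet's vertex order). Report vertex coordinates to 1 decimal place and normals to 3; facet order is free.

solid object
 facet normal -0.049 0.169 -0.984
  outer loop
   vertex 1.7 0.3 0.1
   vertex 0.8 4.7 0.9
   vertex 4.1 3.9 0.6
  endloop
 endfacet
 facet normal -0.938 -0.238 0.251
  outer loop
   vertex 2.4 2.4 4.7
   vertex 0.8 4.7 0.9
   vertex 1.7 0.3 0.1
  endloop
 endfacet
 facet normal 0.476 -0.198 -0.857
  outer loop
   vertex 3.1 0.2 0.9
   vertex 1.7 0.3 0.1
   vertex 4.1 3.9 0.6
  endloop
 endfacet
 facet normal -0.308 -0.847 0.433
  outer loop
   vertex 3.1 0.2 0.9
   vertex 2.4 2.4 4.7
   vertex 1.7 0.3 0.1
  endloop
 endfacet
 facet normal 0.210 0.951 -0.227
  outer loop
   vertex 2.1 4.7 2.1
   vertex 4.1 3.9 0.6
   vertex 0.8 4.7 0.9
  endloop
 endfacet
 facet normal -0.545 0.596 0.590
  outer loop
   vertex 2.1 4.7 2.1
   vertex 0.8 4.7 0.9
   vertex 2.4 2.4 4.7
  endloop
 endfacet
 facet normal 0.613 0.626 0.483
  outer loop
   vertex 2.1 4.7 2.1
   vertex 2.4 2.4 4.7
   vertex 4.1 3.9 0.6
  endloop
 endfacet
 facet normal 0.800 0.375 0.469
  outer loop
   vertex 3.9 2.2 2.3
   vertex 4.1 3.9 0.6
   vertex 2.4 2.4 4.7
  endloop
 endfacet
 facet normal 0.950 -0.270 -0.158
  outer loop
   vertex 3.9 2.2 2.3
   vertex 3.1 0.2 0.9
   vertex 4.1 3.9 0.6
  endloop
 endfacet
 facet normal 0.645 -0.604 0.468
  outer loop
   vertex 3.3 1.5 2.3
   vertex 2.4 2.4 4.7
   vertex 3.1 0.2 0.9
  endloop
 endfacet
 facet normal 0.671 -0.575 0.467
  outer loop
   vertex 3.3 1.5 2.3
   vertex 3.9 2.2 2.3
   vertex 2.4 2.4 4.7
  endloop
 endfacet
 facet normal 0.680 -0.583 0.444
  outer loop
   vertex 3.3 1.5 2.3
   vertex 3.1 0.2 0.9
   vertex 3.9 2.2 2.3
  endloop
 endfacet
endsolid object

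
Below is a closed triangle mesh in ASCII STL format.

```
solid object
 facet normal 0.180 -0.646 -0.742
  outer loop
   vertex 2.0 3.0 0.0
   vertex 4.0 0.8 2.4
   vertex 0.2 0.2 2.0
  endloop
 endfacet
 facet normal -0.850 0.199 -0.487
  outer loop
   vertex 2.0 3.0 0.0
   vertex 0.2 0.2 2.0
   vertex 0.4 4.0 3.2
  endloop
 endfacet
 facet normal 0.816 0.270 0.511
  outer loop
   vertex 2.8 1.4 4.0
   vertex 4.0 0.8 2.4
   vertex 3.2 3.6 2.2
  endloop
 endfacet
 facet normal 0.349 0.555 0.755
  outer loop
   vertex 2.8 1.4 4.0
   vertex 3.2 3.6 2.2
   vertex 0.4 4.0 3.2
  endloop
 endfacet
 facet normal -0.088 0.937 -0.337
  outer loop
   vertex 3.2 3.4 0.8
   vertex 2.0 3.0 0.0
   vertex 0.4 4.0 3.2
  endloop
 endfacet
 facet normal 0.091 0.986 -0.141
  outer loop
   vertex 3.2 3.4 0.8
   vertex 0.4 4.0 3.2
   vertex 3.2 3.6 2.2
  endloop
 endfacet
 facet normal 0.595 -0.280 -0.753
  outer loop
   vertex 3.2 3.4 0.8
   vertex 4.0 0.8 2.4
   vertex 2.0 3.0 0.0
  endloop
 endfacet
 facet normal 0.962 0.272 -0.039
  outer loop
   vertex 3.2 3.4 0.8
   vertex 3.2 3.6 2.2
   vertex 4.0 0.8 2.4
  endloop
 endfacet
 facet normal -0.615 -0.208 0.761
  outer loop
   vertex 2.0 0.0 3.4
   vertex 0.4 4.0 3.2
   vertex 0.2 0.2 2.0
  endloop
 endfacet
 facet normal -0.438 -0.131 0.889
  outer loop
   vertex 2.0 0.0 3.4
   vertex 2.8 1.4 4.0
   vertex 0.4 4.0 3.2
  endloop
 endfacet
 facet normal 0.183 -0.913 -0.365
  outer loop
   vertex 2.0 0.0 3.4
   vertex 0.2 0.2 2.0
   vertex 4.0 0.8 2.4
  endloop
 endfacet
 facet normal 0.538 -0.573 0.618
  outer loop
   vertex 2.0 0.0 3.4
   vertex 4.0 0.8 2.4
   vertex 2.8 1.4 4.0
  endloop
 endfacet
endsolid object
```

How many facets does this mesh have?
12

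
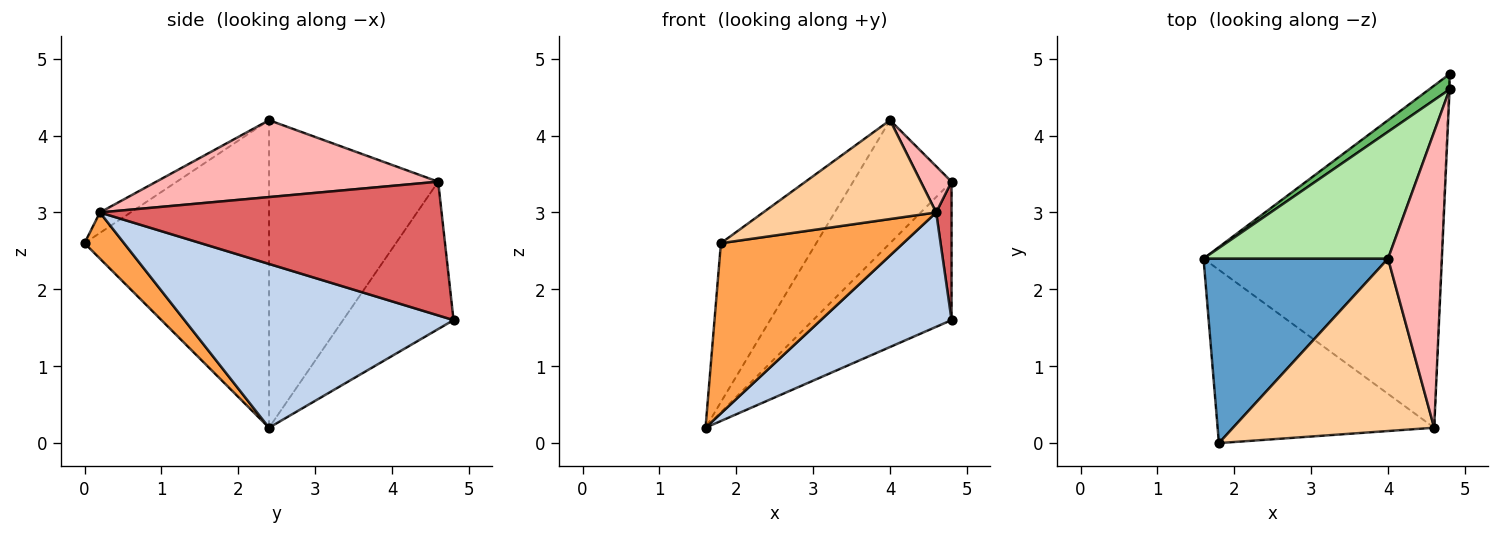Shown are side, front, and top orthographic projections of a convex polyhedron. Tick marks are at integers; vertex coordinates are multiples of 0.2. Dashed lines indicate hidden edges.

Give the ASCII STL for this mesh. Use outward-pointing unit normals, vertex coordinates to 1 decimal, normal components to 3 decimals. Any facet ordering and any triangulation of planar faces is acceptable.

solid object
 facet normal -0.784 0.405 0.470
  outer loop
   vertex 4.0 2.4 4.2
   vertex 1.6 2.4 0.2
   vertex 1.8 0.0 2.6
  endloop
 endfacet
 facet normal 0.547 -0.265 -0.794
  outer loop
   vertex 4.6 0.2 3.0
   vertex 1.6 2.4 0.2
   vertex 4.8 4.8 1.6
  endloop
 endfacet
 facet normal 0.150 -0.693 -0.705
  outer loop
   vertex 4.6 0.2 3.0
   vertex 1.8 0.0 2.6
   vertex 1.6 2.4 0.2
  endloop
 endfacet
 facet normal -0.088 -0.495 0.864
  outer loop
   vertex 4.6 0.2 3.0
   vertex 4.0 2.4 4.2
   vertex 1.8 0.0 2.6
  endloop
 endfacet
 facet normal -0.622 0.778 0.086
  outer loop
   vertex 4.8 4.6 3.4
   vertex 4.8 4.8 1.6
   vertex 1.6 2.4 0.2
  endloop
 endfacet
 facet normal -0.767 0.446 0.460
  outer loop
   vertex 4.8 4.6 3.4
   vertex 1.6 2.4 0.2
   vertex 4.0 2.4 4.2
  endloop
 endfacet
 facet normal 0.999 -0.045 -0.005
  outer loop
   vertex 4.8 4.6 3.4
   vertex 4.6 0.2 3.0
   vertex 4.8 4.8 1.6
  endloop
 endfacet
 facet normal 0.816 -0.089 0.571
  outer loop
   vertex 4.8 4.6 3.4
   vertex 4.0 2.4 4.2
   vertex 4.6 0.2 3.0
  endloop
 endfacet
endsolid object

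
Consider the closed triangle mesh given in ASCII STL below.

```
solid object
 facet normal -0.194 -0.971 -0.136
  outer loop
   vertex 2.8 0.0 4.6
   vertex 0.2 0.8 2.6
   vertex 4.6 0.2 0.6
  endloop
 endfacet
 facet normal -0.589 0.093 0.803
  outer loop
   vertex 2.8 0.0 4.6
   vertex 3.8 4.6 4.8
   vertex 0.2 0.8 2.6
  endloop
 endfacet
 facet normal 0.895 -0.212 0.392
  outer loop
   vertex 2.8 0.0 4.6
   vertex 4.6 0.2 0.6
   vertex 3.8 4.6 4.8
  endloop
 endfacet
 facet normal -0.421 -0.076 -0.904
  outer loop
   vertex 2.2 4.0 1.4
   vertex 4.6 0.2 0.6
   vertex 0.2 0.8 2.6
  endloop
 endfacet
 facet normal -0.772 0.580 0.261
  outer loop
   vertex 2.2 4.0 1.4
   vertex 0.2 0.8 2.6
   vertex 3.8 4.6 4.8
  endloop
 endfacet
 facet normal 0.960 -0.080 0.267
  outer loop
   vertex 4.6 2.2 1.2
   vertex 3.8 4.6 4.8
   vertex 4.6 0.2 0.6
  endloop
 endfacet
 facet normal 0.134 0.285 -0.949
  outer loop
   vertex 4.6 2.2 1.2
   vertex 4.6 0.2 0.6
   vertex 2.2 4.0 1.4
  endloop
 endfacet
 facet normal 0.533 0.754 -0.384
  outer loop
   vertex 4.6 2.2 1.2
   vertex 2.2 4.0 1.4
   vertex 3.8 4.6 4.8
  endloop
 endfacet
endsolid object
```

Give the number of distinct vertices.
6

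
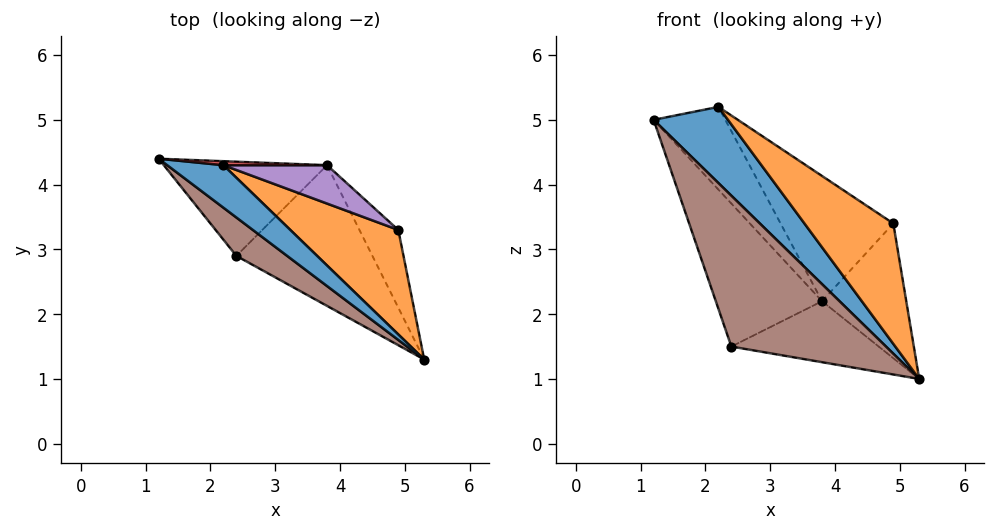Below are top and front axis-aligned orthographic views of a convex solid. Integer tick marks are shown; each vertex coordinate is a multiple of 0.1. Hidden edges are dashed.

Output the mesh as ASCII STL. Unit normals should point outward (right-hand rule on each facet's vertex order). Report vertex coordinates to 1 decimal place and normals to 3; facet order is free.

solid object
 facet normal -0.182 -0.859 0.479
  outer loop
   vertex 2.2 4.3 5.2
   vertex 1.2 4.4 5.0
   vertex 5.3 1.3 1.0
  endloop
 endfacet
 facet normal 0.155 -0.746 0.648
  outer loop
   vertex 4.9 3.3 3.4
   vertex 2.2 4.3 5.2
   vertex 5.3 1.3 1.0
  endloop
 endfacet
 facet normal 0.800 0.520 -0.300
  outer loop
   vertex 3.8 4.3 2.2
   vertex 4.9 3.3 3.4
   vertex 5.3 1.3 1.0
  endloop
 endfacet
 facet normal 0.090 0.995 0.048
  outer loop
   vertex 3.8 4.3 2.2
   vertex 1.2 4.4 5.0
   vertex 2.2 4.3 5.2
  endloop
 endfacet
 facet normal 0.482 0.838 0.257
  outer loop
   vertex 3.8 4.3 2.2
   vertex 2.2 4.3 5.2
   vertex 4.9 3.3 3.4
  endloop
 endfacet
 facet normal -0.442 -0.870 0.221
  outer loop
   vertex 2.4 2.9 1.5
   vertex 5.3 1.3 1.0
   vertex 1.2 4.4 5.0
  endloop
 endfacet
 facet normal -0.489 0.729 -0.480
  outer loop
   vertex 2.4 2.9 1.5
   vertex 1.2 4.4 5.0
   vertex 3.8 4.3 2.2
  endloop
 endfacet
 facet normal 0.061 0.397 -0.916
  outer loop
   vertex 2.4 2.9 1.5
   vertex 3.8 4.3 2.2
   vertex 5.3 1.3 1.0
  endloop
 endfacet
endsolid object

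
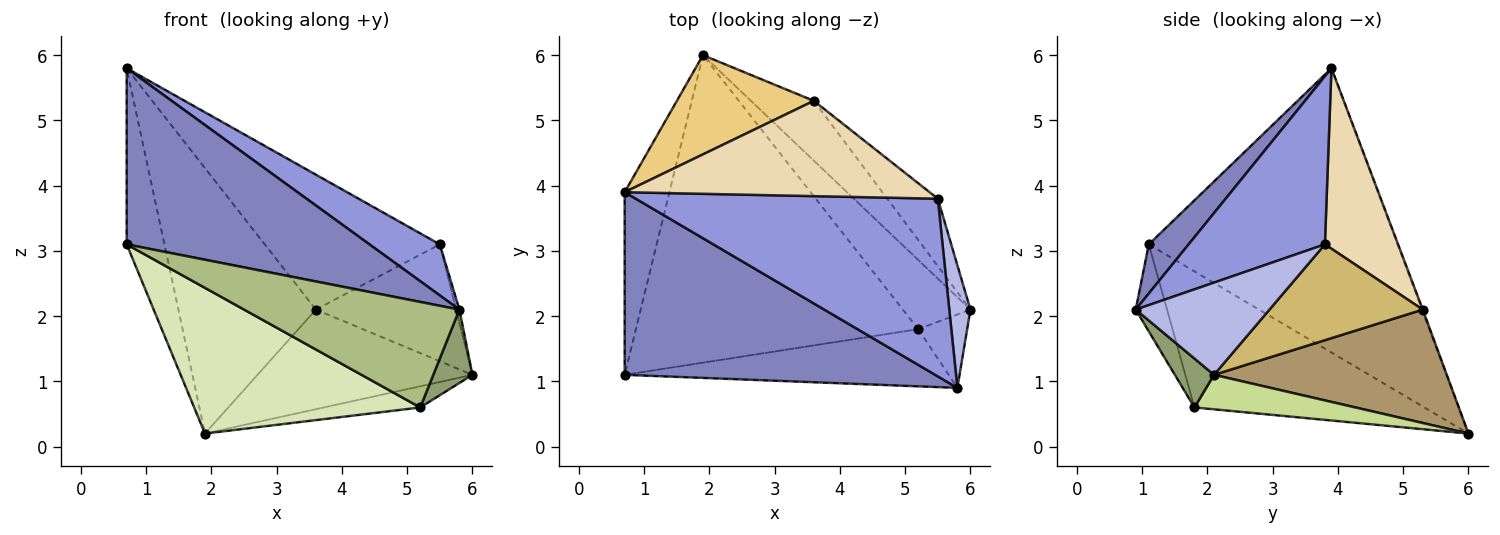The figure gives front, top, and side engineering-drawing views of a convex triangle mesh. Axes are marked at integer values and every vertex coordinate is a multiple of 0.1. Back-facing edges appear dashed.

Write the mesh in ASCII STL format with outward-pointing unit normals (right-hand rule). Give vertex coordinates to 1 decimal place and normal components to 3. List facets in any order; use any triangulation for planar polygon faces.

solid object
 facet normal -0.977 0.148 -0.154
  outer loop
   vertex 0.7 1.1 3.1
   vertex 0.7 3.9 5.8
   vertex 1.9 6.0 0.2
  endloop
 endfacet
 facet normal 0.113 -0.690 0.715
  outer loop
   vertex 0.7 1.1 3.1
   vertex 5.8 0.9 2.1
   vertex 0.7 3.9 5.8
  endloop
 endfacet
 facet normal 0.472 -0.243 0.848
  outer loop
   vertex 5.5 3.8 3.1
   vertex 0.7 3.9 5.8
   vertex 5.8 0.9 2.1
  endloop
 endfacet
 facet normal 0.974 0.024 0.223
  outer loop
   vertex 5.5 3.8 3.1
   vertex 5.8 0.9 2.1
   vertex 6.0 2.1 1.1
  endloop
 endfacet
 facet normal 0.577 -0.577 -0.577
  outer loop
   vertex 5.2 1.8 0.6
   vertex 6.0 2.1 1.1
   vertex 5.8 0.9 2.1
  endloop
 endfacet
 facet normal -0.127 -0.872 -0.473
  outer loop
   vertex 5.2 1.8 0.6
   vertex 5.8 0.9 2.1
   vertex 0.7 1.1 3.1
  endloop
 endfacet
 facet normal 0.439 0.263 -0.859
  outer loop
   vertex 5.2 1.8 0.6
   vertex 1.9 6.0 0.2
   vertex 6.0 2.1 1.1
  endloop
 endfacet
 facet normal -0.399 -0.393 -0.829
  outer loop
   vertex 5.2 1.8 0.6
   vertex 0.7 1.1 3.1
   vertex 1.9 6.0 0.2
  endloop
 endfacet
 facet normal 0.680 0.628 -0.377
  outer loop
   vertex 3.6 5.3 2.1
   vertex 6.0 2.1 1.1
   vertex 1.9 6.0 0.2
  endloop
 endfacet
 facet normal 0.688 0.629 -0.363
  outer loop
   vertex 3.6 5.3 2.1
   vertex 5.5 3.8 3.1
   vertex 6.0 2.1 1.1
  endloop
 endfacet
 facet normal -0.006 0.937 0.350
  outer loop
   vertex 3.6 5.3 2.1
   vertex 1.9 6.0 0.2
   vertex 0.7 3.9 5.8
  endloop
 endfacet
 facet normal 0.323 0.773 0.546
  outer loop
   vertex 3.6 5.3 2.1
   vertex 0.7 3.9 5.8
   vertex 5.5 3.8 3.1
  endloop
 endfacet
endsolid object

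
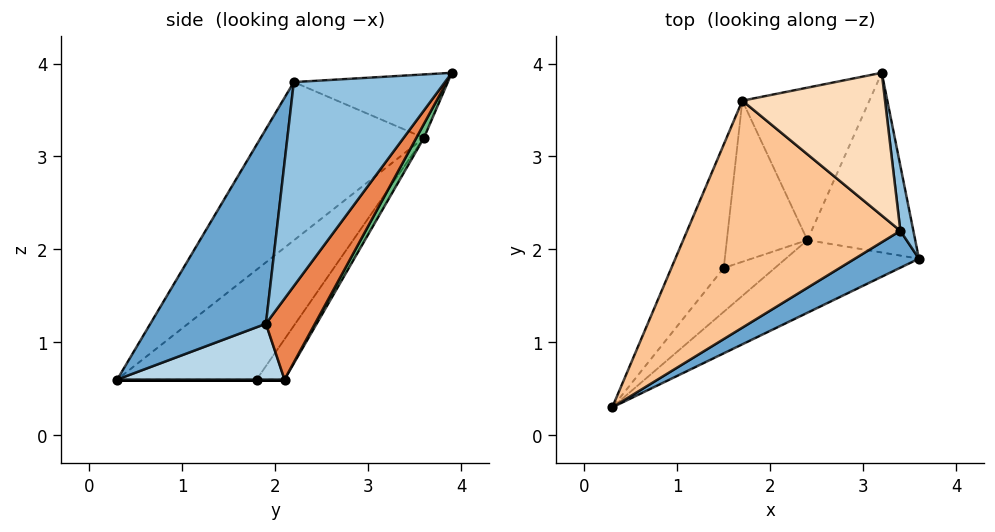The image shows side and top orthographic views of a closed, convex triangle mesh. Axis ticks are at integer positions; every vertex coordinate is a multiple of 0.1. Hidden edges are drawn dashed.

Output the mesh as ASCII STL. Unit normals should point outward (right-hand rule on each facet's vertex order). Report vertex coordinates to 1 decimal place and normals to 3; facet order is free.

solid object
 facet normal 0.412 -0.901 0.136
  outer loop
   vertex 3.4 2.2 3.8
   vertex 0.3 0.3 0.6
   vertex 3.6 1.9 1.2
  endloop
 endfacet
 facet normal 0.992 0.113 0.063
  outer loop
   vertex 3.4 2.2 3.8
   vertex 3.6 1.9 1.2
   vertex 3.2 3.9 3.9
  endloop
 endfacet
 facet normal 0.352 -0.411 -0.841
  outer loop
   vertex 2.4 2.1 0.6
   vertex 3.6 1.9 1.2
   vertex 0.3 0.3 0.6
  endloop
 endfacet
 facet normal 0.000 0.000 -1.000
  outer loop
   vertex 2.4 2.1 0.6
   vertex 0.3 0.3 0.6
   vertex 1.5 1.8 0.6
  endloop
 endfacet
 facet normal 0.384 0.768 -0.512
  outer loop
   vertex 2.4 2.1 0.6
   vertex 3.2 3.9 3.9
   vertex 3.6 1.9 1.2
  endloop
 endfacet
 facet normal -0.732 0.585 -0.349
  outer loop
   vertex 1.7 3.6 3.2
   vertex 1.5 1.8 0.6
   vertex 0.3 0.3 0.6
  endloop
 endfacet
 facet normal -0.557 -0.355 0.751
  outer loop
   vertex 1.7 3.6 3.2
   vertex 0.3 0.3 0.6
   vertex 3.4 2.2 3.8
  endloop
 endfacet
 facet normal -0.404 -0.101 0.909
  outer loop
   vertex 1.7 3.6 3.2
   vertex 3.4 2.2 3.8
   vertex 3.2 3.9 3.9
  endloop
 endfacet
 facet normal 0.054 0.871 -0.488
  outer loop
   vertex 1.7 3.6 3.2
   vertex 3.2 3.9 3.9
   vertex 2.4 2.1 0.6
  endloop
 endfacet
 facet normal -0.267 0.802 -0.535
  outer loop
   vertex 1.7 3.6 3.2
   vertex 2.4 2.1 0.6
   vertex 1.5 1.8 0.6
  endloop
 endfacet
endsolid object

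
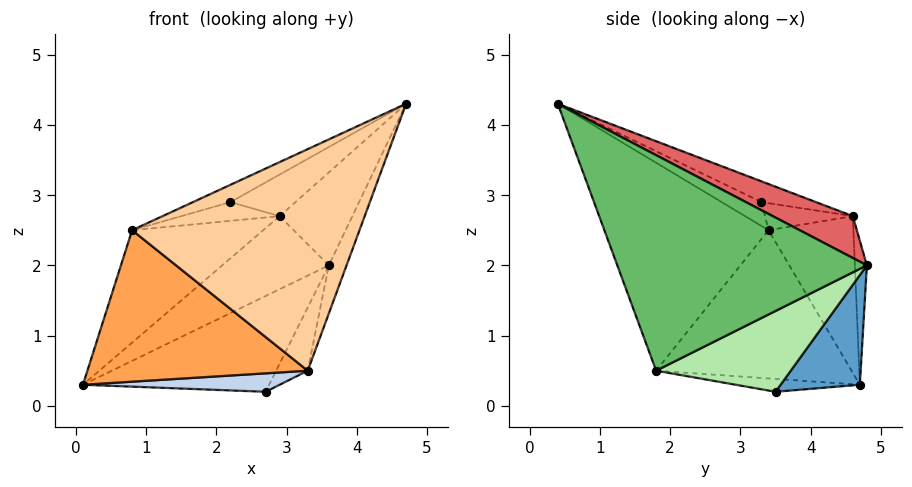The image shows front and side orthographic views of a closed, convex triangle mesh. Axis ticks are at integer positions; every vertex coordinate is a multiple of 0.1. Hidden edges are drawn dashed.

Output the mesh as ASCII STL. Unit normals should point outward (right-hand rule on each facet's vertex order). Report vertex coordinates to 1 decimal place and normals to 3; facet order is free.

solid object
 facet normal 0.297 0.698 -0.652
  outer loop
   vertex 2.7 3.5 0.2
   vertex 0.1 4.7 0.3
   vertex 3.6 4.8 2.0
  endloop
 endfacet
 facet normal -0.138 -0.219 -0.966
  outer loop
   vertex 3.3 1.8 0.5
   vertex 0.1 4.7 0.3
   vertex 2.7 3.5 0.2
  endloop
 endfacet
 facet normal -0.647 -0.729 -0.225
  outer loop
   vertex 3.3 1.8 0.5
   vertex 0.8 3.4 2.5
   vertex 0.1 4.7 0.3
  endloop
 endfacet
 facet normal -0.583 -0.808 -0.083
  outer loop
   vertex 3.3 1.8 0.5
   vertex 4.7 0.4 4.3
   vertex 0.8 3.4 2.5
  endloop
 endfacet
 facet normal 0.944 0.067 -0.323
  outer loop
   vertex 3.3 1.8 0.5
   vertex 3.6 4.8 2.0
   vertex 4.7 0.4 4.3
  endloop
 endfacet
 facet normal 0.816 0.191 -0.546
  outer loop
   vertex 3.3 1.8 0.5
   vertex 2.7 3.5 0.2
   vertex 3.6 4.8 2.0
  endloop
 endfacet
 facet normal 0.541 0.492 0.682
  outer loop
   vertex 2.9 4.6 2.7
   vertex 4.7 0.4 4.3
   vertex 3.6 4.8 2.0
  endloop
 endfacet
 facet normal -0.110 0.979 0.170
  outer loop
   vertex 2.9 4.6 2.7
   vertex 3.6 4.8 2.0
   vertex 0.1 4.7 0.3
  endloop
 endfacet
 facet normal -0.452 0.698 0.556
  outer loop
   vertex 2.9 4.6 2.7
   vertex 0.1 4.7 0.3
   vertex 0.8 3.4 2.5
  endloop
 endfacet
 facet normal -0.251 0.236 0.939
  outer loop
   vertex 2.2 3.3 2.9
   vertex 0.8 3.4 2.5
   vertex 4.7 0.4 4.3
  endloop
 endfacet
 facet normal -0.221 0.263 0.939
  outer loop
   vertex 2.2 3.3 2.9
   vertex 4.7 0.4 4.3
   vertex 2.9 4.6 2.7
  endloop
 endfacet
 facet normal -0.246 0.275 0.929
  outer loop
   vertex 2.2 3.3 2.9
   vertex 2.9 4.6 2.7
   vertex 0.8 3.4 2.5
  endloop
 endfacet
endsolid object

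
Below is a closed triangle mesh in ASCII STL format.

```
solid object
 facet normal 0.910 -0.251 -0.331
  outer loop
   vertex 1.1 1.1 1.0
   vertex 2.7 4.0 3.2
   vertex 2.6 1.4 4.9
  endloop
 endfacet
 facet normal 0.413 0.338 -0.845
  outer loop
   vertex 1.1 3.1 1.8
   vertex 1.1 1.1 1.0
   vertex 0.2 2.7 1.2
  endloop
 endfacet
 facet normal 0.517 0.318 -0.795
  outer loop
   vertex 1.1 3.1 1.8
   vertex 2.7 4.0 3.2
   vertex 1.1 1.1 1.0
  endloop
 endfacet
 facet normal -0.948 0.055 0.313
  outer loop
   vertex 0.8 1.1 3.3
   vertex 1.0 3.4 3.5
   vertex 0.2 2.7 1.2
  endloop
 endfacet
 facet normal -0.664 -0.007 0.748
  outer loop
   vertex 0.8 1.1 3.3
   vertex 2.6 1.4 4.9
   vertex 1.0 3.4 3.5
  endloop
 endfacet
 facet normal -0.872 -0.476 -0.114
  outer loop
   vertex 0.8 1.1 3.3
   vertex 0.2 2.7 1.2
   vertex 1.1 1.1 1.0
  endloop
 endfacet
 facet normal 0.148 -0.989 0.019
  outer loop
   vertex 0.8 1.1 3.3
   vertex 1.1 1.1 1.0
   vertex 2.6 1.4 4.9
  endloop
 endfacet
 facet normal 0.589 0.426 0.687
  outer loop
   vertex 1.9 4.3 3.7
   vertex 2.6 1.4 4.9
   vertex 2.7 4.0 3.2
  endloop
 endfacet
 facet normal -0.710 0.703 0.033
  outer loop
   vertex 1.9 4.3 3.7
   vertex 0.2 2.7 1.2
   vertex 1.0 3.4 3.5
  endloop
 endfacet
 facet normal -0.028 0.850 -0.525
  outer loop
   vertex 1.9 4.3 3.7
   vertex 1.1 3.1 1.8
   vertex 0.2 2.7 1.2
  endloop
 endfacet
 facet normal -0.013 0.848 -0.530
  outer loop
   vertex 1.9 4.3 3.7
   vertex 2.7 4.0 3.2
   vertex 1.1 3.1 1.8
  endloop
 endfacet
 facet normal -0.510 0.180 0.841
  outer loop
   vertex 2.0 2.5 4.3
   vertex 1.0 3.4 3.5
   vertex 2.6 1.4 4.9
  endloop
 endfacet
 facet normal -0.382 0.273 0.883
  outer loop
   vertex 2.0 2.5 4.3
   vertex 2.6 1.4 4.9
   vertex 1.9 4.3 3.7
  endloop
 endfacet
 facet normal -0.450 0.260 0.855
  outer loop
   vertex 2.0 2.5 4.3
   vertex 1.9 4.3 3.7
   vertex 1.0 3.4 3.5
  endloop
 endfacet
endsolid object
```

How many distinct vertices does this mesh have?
9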